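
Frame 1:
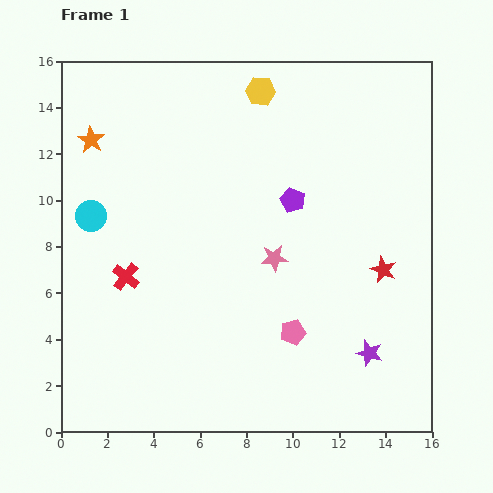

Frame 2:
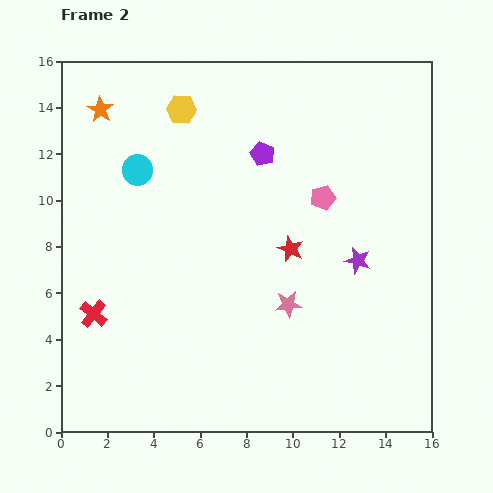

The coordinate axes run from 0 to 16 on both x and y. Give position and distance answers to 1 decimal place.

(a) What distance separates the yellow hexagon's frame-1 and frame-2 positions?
3.5

The yellow hexagon moved from (8.6, 14.7) to (5.2, 13.9), a distance of √(3.4² + 0.8²) ≈ 3.5.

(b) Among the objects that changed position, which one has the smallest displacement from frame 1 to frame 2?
the orange star

(moved 1.4)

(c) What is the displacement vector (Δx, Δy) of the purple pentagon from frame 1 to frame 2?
(-1.3, 2.0)

The purple pentagon was at (10.0, 10.0) in frame 1 and (8.7, 12.0) in frame 2.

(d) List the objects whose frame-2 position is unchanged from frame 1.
none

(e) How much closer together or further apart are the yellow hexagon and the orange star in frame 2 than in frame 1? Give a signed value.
-4.1

Distance in frame 1: 7.6. Distance in frame 2: 3.5.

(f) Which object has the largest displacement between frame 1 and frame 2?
the pink pentagon

(moved 5.9; next 4.1)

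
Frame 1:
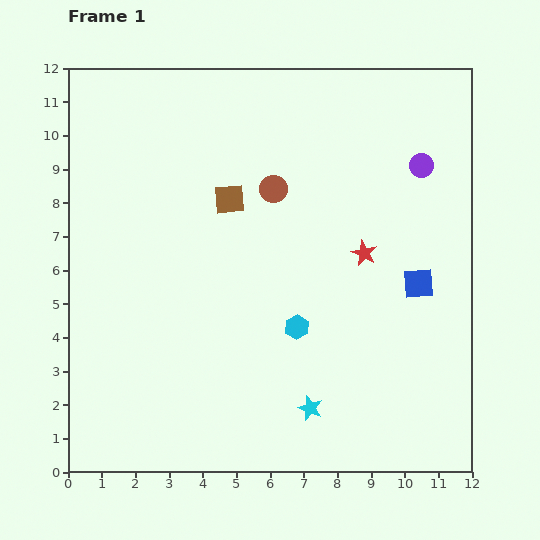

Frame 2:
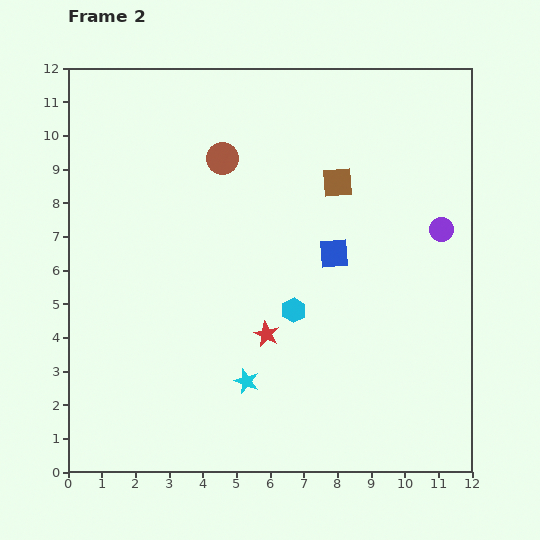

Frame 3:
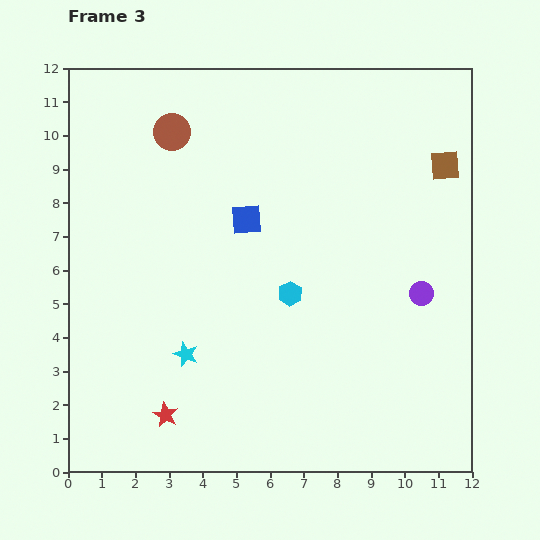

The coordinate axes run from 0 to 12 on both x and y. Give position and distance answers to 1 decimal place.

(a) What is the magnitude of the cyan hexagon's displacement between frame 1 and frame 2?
0.5

The cyan hexagon moved from (6.8, 4.3) to (6.7, 4.8), a distance of √(0.1² + 0.5²) ≈ 0.5.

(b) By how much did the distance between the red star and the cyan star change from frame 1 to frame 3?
-3.0

Distance in frame 1: 4.9. Distance in frame 3: 1.9.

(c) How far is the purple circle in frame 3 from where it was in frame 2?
2.0

The purple circle moved from (11.1, 7.2) to (10.5, 5.3), a distance of √(0.6² + 1.9²) ≈ 2.0.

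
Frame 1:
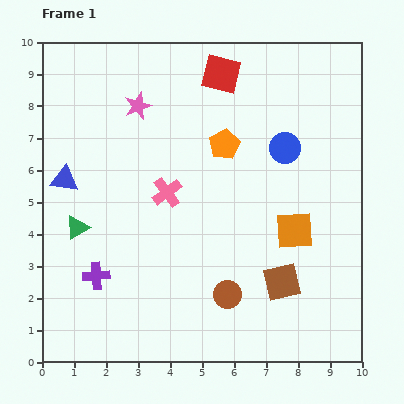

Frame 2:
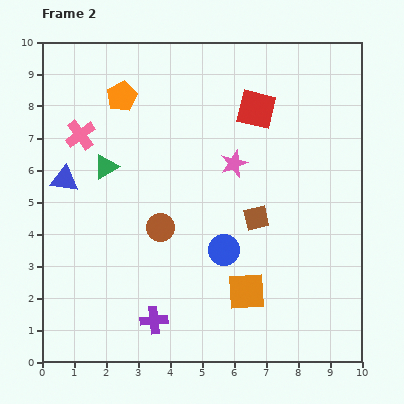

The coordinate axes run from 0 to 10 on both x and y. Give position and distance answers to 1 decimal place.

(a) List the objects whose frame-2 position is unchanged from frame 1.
the blue triangle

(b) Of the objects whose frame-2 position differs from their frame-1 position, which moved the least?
the red square

(moved 1.6)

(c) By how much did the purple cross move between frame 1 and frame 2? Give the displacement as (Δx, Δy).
(1.8, -1.4)

The purple cross was at (1.7, 2.7) in frame 1 and (3.5, 1.3) in frame 2.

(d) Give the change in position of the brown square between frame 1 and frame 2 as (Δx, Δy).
(-0.8, 2.0)

The brown square was at (7.5, 2.5) in frame 1 and (6.7, 4.5) in frame 2.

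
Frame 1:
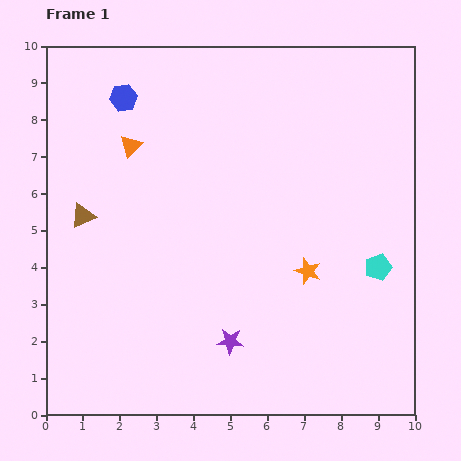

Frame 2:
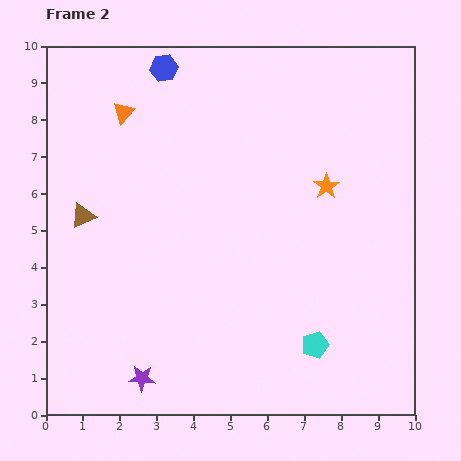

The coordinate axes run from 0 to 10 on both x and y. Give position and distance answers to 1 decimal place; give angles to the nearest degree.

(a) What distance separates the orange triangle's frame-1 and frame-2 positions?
0.9

The orange triangle moved from (2.3, 7.3) to (2.1, 8.2), a distance of √(0.2² + 0.9²) ≈ 0.9.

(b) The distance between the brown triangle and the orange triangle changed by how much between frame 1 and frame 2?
+0.7

Distance in frame 1: 2.3. Distance in frame 2: 3.0.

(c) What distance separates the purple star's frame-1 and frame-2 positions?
2.6

The purple star moved from (5.0, 2.0) to (2.6, 1.0), a distance of √(2.4² + 1.0²) ≈ 2.6.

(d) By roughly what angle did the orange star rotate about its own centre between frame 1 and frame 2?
18° clockwise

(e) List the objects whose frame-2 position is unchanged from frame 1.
the brown triangle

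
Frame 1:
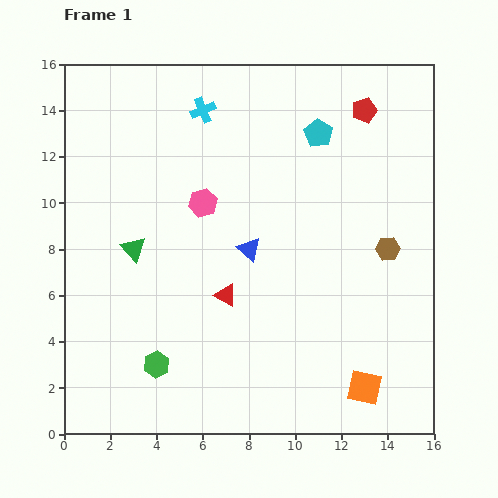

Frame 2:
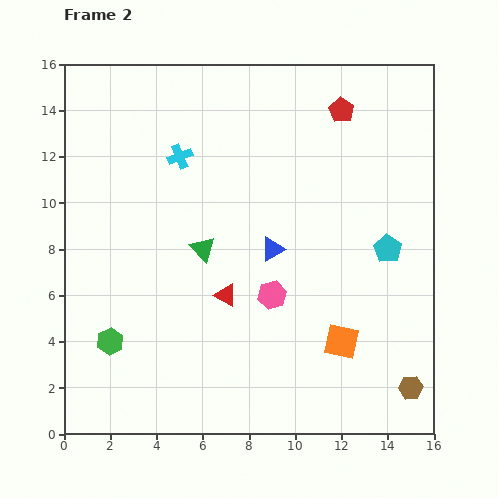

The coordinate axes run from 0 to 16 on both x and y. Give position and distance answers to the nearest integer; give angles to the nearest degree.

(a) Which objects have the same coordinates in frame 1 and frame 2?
the red triangle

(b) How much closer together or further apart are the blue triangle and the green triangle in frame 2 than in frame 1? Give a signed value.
-2

Distance in frame 1: 5. Distance in frame 2: 3.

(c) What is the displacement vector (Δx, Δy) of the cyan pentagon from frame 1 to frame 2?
(3, -5)

The cyan pentagon was at (11, 13) in frame 1 and (14, 8) in frame 2.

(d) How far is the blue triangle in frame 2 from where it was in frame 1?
1

The blue triangle moved from (8, 8) to (9, 8), a distance of √(1² + 0²) ≈ 1.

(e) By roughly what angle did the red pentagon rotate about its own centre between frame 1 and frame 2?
24° counter-clockwise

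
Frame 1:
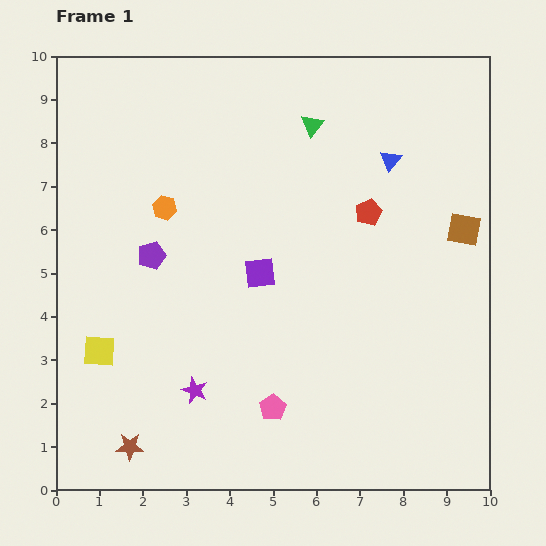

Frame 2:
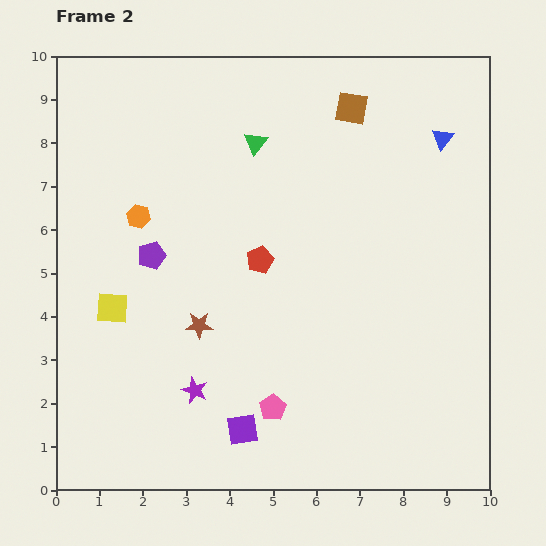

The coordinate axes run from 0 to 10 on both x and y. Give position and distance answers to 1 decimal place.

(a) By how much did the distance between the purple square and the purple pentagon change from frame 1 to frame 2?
+2.0

Distance in frame 1: 2.5. Distance in frame 2: 4.5.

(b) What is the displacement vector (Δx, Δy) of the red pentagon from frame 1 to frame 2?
(-2.5, -1.1)

The red pentagon was at (7.2, 6.4) in frame 1 and (4.7, 5.3) in frame 2.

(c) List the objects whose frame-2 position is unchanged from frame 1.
the purple star, the pink pentagon, the purple pentagon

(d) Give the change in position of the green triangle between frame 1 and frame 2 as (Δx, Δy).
(-1.3, -0.4)

The green triangle was at (5.9, 8.4) in frame 1 and (4.6, 8.0) in frame 2.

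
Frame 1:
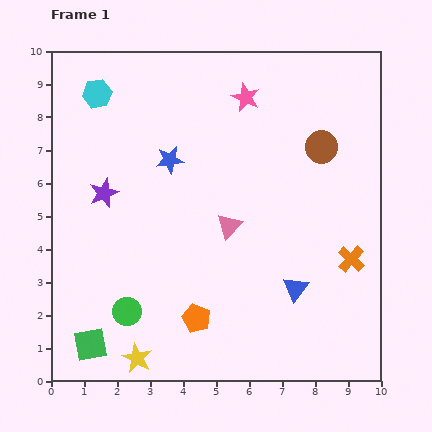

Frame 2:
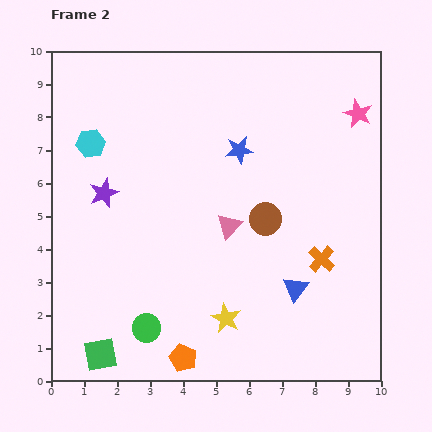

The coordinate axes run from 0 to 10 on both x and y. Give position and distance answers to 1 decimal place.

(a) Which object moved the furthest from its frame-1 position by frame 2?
the pink star

(moved 3.4; next 3.0)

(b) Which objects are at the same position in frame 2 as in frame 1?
the pink triangle, the purple star, the blue triangle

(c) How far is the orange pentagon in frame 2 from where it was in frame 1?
1.3

The orange pentagon moved from (4.4, 1.9) to (4.0, 0.7), a distance of √(0.4² + 1.2²) ≈ 1.3.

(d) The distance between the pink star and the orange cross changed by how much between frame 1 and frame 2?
-1.4

Distance in frame 1: 5.9. Distance in frame 2: 4.5.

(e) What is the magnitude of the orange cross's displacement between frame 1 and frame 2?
0.9

The orange cross moved from (9.1, 3.7) to (8.2, 3.7), a distance of √(0.9² + 0.0²) ≈ 0.9.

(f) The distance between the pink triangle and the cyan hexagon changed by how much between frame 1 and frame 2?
-0.8

Distance in frame 1: 5.7. Distance in frame 2: 4.9.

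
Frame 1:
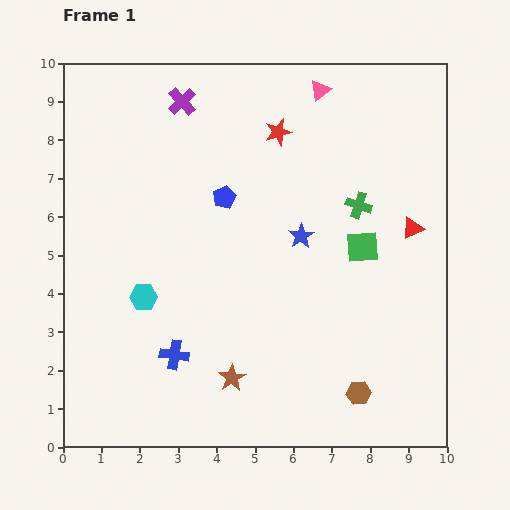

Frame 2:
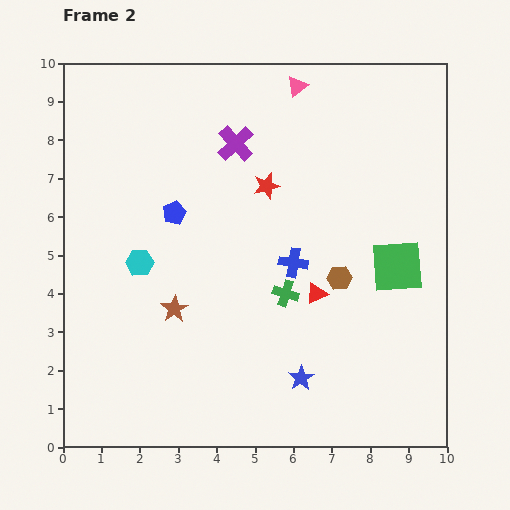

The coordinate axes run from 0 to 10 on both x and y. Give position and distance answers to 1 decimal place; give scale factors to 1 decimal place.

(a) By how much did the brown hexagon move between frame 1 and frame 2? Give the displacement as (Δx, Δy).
(-0.5, 3.0)

The brown hexagon was at (7.7, 1.4) in frame 1 and (7.2, 4.4) in frame 2.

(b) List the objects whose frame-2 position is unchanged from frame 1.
none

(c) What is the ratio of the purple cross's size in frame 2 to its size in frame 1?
1.3×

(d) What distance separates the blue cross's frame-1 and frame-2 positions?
3.9

The blue cross moved from (2.9, 2.4) to (6.0, 4.8), a distance of √(3.1² + 2.4²) ≈ 3.9.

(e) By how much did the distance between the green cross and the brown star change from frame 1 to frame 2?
-2.7

Distance in frame 1: 5.6. Distance in frame 2: 2.9.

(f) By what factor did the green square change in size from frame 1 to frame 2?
1.6×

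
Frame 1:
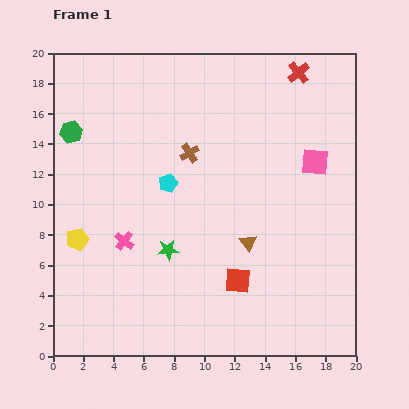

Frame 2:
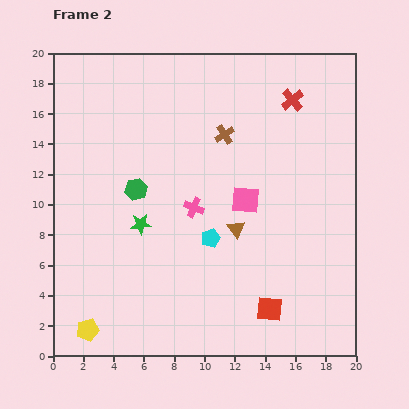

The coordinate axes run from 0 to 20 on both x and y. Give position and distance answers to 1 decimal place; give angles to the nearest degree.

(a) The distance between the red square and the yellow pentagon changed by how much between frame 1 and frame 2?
+1.2

Distance in frame 1: 10.9. Distance in frame 2: 12.1.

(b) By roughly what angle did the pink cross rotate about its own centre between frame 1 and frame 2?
16° counter-clockwise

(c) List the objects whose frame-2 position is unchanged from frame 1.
none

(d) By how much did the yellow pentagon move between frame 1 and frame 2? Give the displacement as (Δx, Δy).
(0.7, -6.0)

The yellow pentagon was at (1.6, 7.7) in frame 1 and (2.3, 1.7) in frame 2.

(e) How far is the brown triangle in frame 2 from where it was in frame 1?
1.2

The brown triangle moved from (12.9, 7.5) to (12.1, 8.4), a distance of √(0.8² + 0.9²) ≈ 1.2.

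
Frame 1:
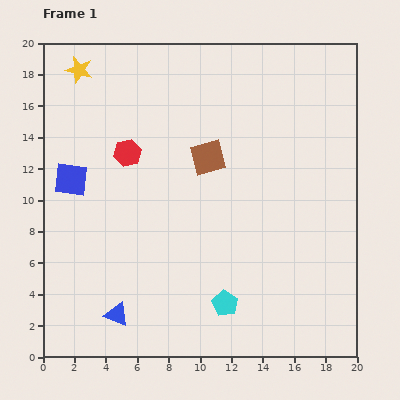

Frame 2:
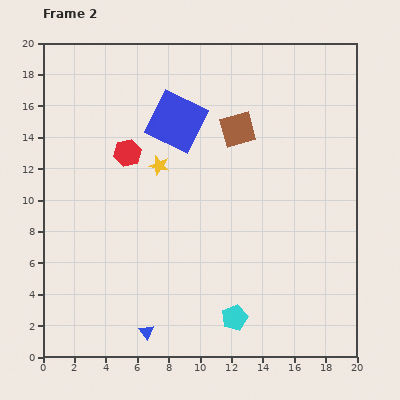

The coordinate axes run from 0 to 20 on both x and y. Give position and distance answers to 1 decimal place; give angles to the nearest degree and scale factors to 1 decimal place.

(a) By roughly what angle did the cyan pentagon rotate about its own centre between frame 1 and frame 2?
19° clockwise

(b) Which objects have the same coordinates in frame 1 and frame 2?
the red hexagon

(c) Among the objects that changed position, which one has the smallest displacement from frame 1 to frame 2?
the cyan pentagon

(moved 1.1)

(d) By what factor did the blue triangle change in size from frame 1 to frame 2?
0.6×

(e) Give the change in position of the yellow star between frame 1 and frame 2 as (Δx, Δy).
(5.1, -6.1)

The yellow star was at (2.3, 18.3) in frame 1 and (7.4, 12.2) in frame 2.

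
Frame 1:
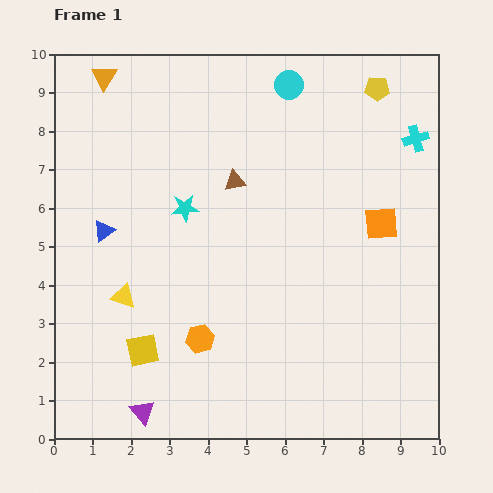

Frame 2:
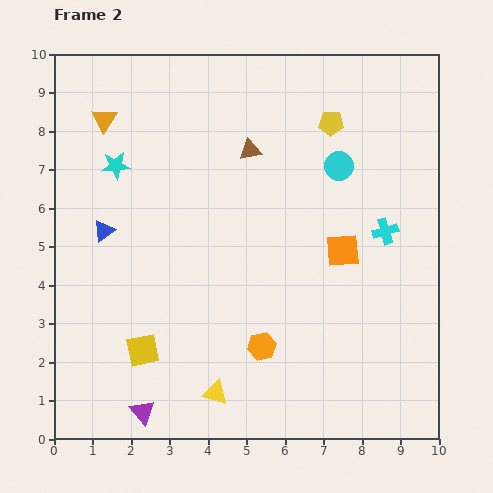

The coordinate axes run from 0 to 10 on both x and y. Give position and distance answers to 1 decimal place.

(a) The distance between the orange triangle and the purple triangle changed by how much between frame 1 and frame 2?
-1.1

Distance in frame 1: 8.8. Distance in frame 2: 7.7.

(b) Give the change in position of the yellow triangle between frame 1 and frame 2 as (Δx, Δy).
(2.4, -2.5)

The yellow triangle was at (1.8, 3.7) in frame 1 and (4.2, 1.2) in frame 2.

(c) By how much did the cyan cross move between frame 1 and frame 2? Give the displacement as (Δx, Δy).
(-0.8, -2.4)

The cyan cross was at (9.4, 7.8) in frame 1 and (8.6, 5.4) in frame 2.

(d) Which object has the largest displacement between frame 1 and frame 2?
the yellow triangle

(moved 3.5; next 2.5)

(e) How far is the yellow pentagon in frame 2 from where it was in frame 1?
1.5

The yellow pentagon moved from (8.4, 9.1) to (7.2, 8.2), a distance of √(1.2² + 0.9²) ≈ 1.5.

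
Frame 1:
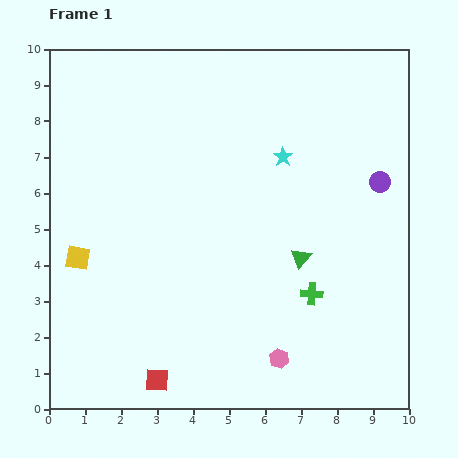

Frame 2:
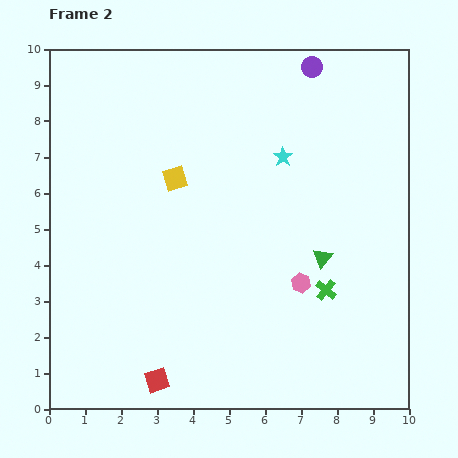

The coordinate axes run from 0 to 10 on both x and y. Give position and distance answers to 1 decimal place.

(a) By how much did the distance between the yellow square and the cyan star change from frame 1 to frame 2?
-3.3

Distance in frame 1: 6.4. Distance in frame 2: 3.1.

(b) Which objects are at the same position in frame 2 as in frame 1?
the cyan star, the red square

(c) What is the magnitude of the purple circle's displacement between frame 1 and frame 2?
3.7

The purple circle moved from (9.2, 6.3) to (7.3, 9.5), a distance of √(1.9² + 3.2²) ≈ 3.7.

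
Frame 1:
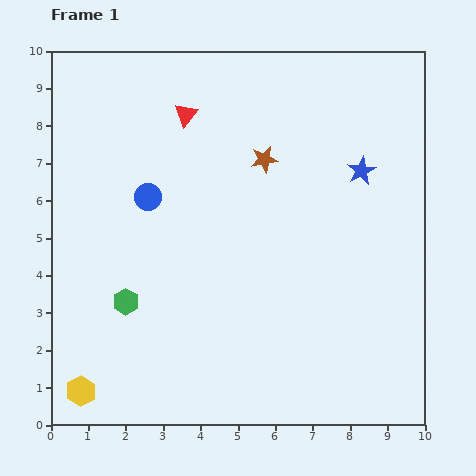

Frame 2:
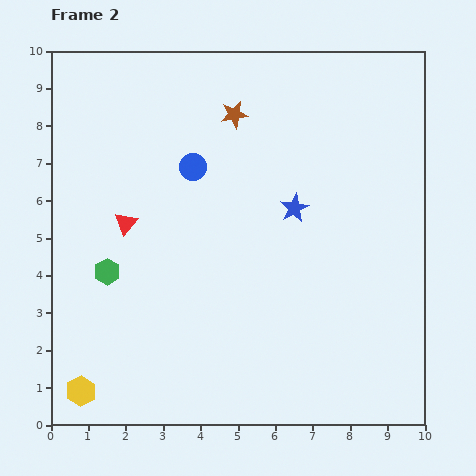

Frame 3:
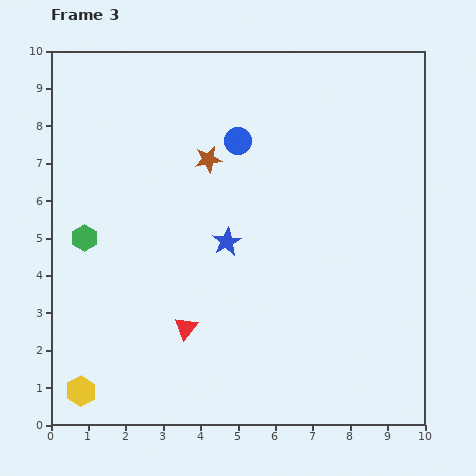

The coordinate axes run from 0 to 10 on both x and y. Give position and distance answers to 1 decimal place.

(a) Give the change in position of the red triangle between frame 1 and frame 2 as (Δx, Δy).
(-1.6, -2.9)

The red triangle was at (3.6, 8.3) in frame 1 and (2.0, 5.4) in frame 2.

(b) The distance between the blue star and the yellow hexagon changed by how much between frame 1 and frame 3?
-3.9

Distance in frame 1: 9.5. Distance in frame 3: 5.6.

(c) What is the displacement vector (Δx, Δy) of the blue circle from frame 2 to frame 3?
(1.2, 0.7)

The blue circle was at (3.8, 6.9) in frame 2 and (5.0, 7.6) in frame 3.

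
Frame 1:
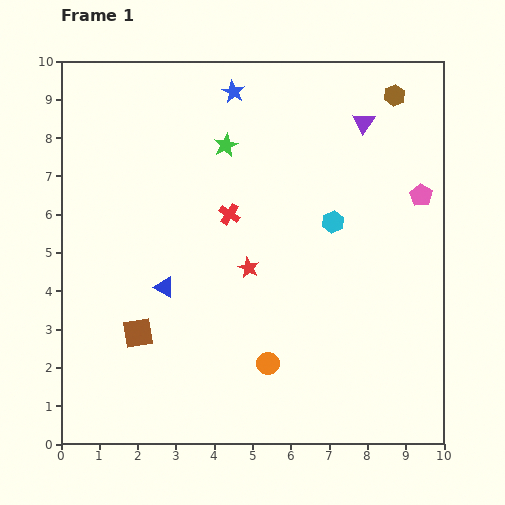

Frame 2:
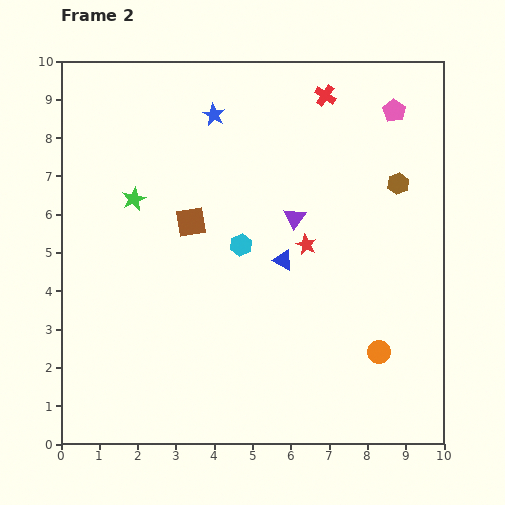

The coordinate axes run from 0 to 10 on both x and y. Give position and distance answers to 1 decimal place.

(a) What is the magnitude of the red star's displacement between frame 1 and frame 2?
1.6

The red star moved from (4.9, 4.6) to (6.4, 5.2), a distance of √(1.5² + 0.6²) ≈ 1.6.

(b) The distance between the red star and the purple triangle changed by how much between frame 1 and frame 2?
-4.0

Distance in frame 1: 4.8. Distance in frame 2: 0.8.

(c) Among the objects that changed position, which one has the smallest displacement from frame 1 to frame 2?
the blue star

(moved 0.8)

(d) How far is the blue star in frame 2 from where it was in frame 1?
0.8

The blue star moved from (4.5, 9.2) to (4.0, 8.6), a distance of √(0.5² + 0.6²) ≈ 0.8.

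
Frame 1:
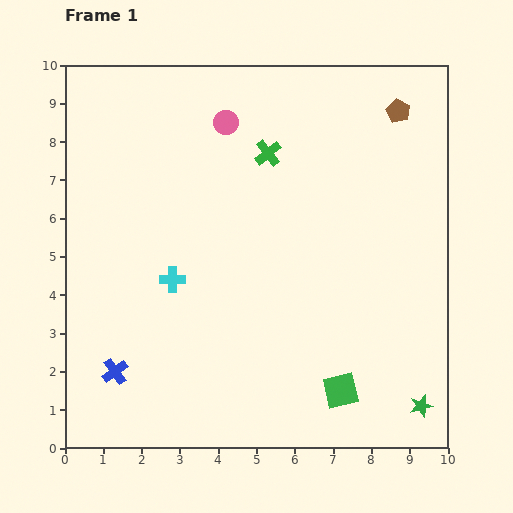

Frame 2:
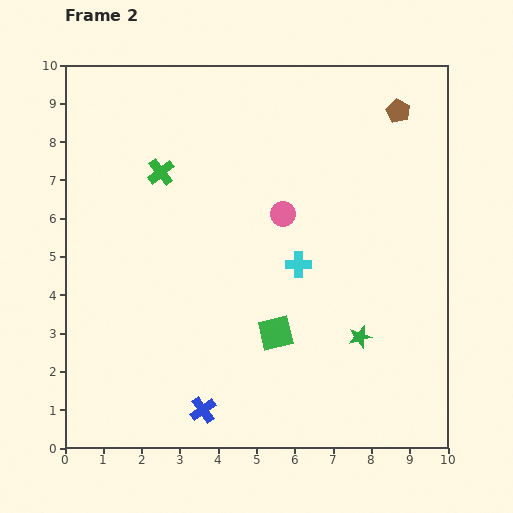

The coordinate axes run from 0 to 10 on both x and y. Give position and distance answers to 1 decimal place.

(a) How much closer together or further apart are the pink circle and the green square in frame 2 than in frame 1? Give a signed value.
-4.5

Distance in frame 1: 7.6. Distance in frame 2: 3.1.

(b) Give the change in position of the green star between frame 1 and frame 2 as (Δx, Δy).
(-1.6, 1.8)

The green star was at (9.3, 1.1) in frame 1 and (7.7, 2.9) in frame 2.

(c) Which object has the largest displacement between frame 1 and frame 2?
the cyan cross

(moved 3.3; next 2.8)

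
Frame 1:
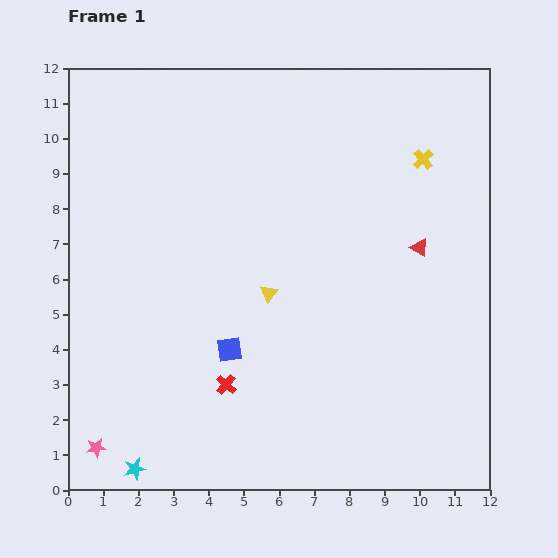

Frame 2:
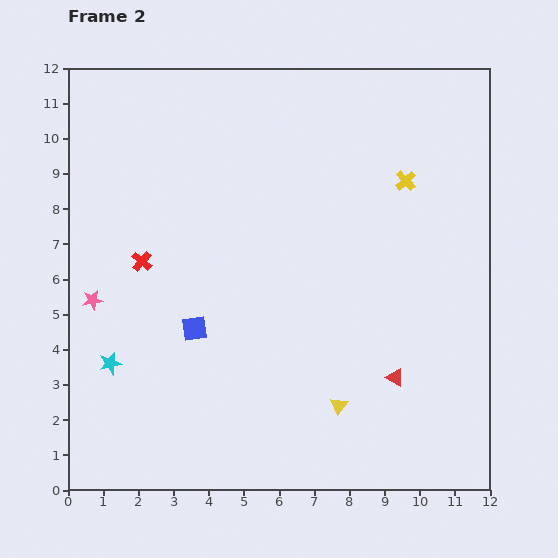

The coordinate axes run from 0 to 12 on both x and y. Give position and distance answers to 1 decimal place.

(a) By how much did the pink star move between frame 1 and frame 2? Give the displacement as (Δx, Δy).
(-0.1, 4.2)

The pink star was at (0.8, 1.2) in frame 1 and (0.7, 5.4) in frame 2.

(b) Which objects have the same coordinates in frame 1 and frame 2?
none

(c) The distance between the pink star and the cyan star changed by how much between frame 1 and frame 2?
+0.6

Distance in frame 1: 1.3. Distance in frame 2: 1.9.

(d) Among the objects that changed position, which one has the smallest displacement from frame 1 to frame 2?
the yellow cross

(moved 0.8)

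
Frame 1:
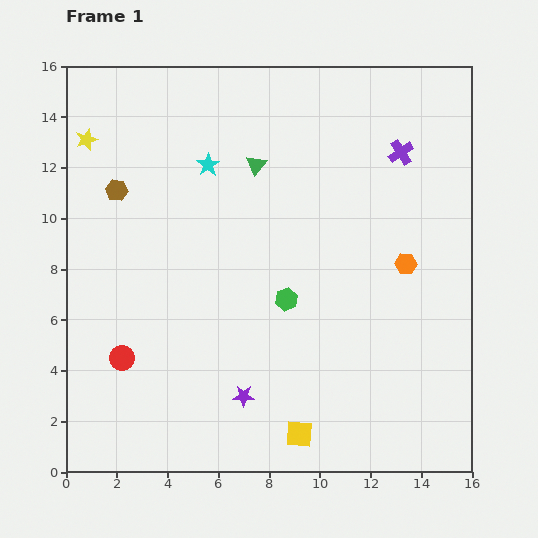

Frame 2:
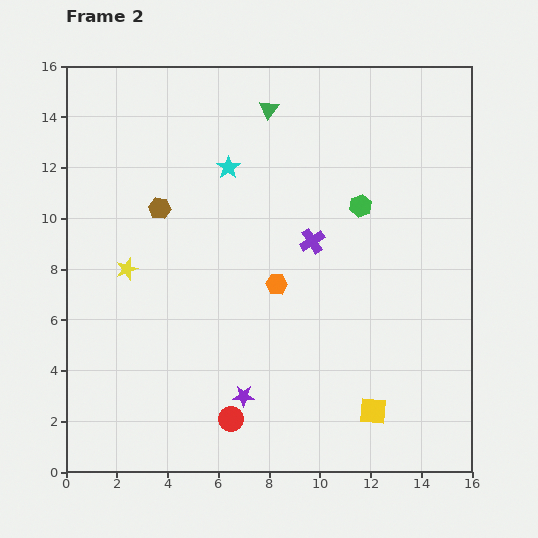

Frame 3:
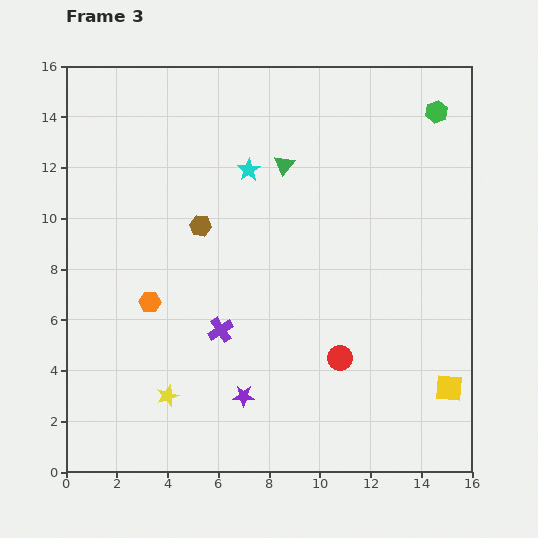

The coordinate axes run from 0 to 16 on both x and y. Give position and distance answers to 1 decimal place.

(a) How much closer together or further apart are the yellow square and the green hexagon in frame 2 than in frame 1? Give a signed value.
+2.8

Distance in frame 1: 5.3. Distance in frame 2: 8.1.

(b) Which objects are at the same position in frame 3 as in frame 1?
the purple star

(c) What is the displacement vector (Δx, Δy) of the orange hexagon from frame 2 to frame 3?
(-5.0, -0.7)

The orange hexagon was at (8.3, 7.4) in frame 2 and (3.3, 6.7) in frame 3.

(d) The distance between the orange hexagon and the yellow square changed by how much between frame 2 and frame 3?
+6.0

Distance in frame 2: 6.3. Distance in frame 3: 12.3.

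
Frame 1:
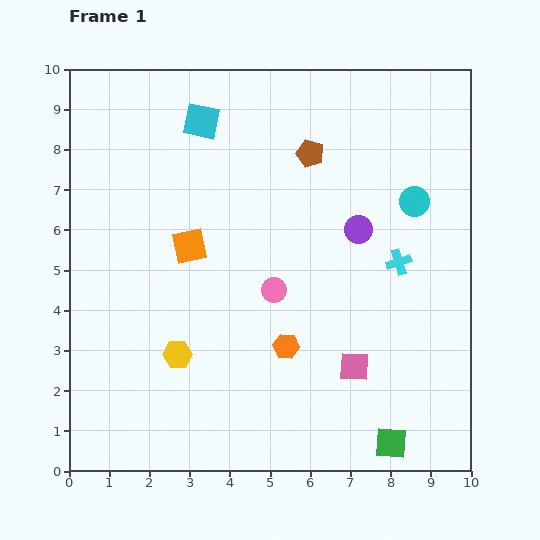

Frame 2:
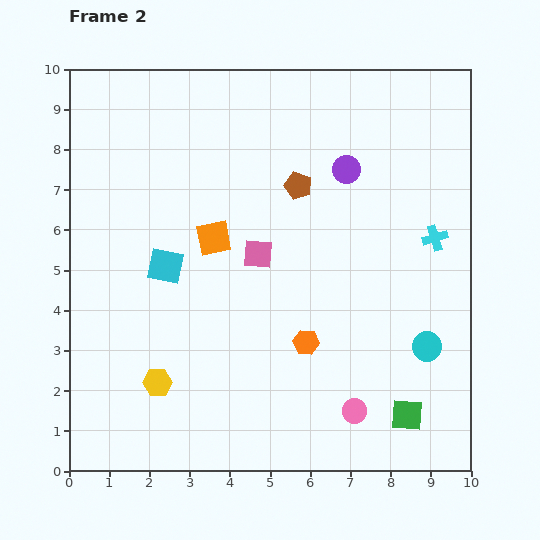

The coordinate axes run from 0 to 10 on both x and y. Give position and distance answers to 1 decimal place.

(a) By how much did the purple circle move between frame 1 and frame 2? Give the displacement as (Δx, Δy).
(-0.3, 1.5)

The purple circle was at (7.2, 6.0) in frame 1 and (6.9, 7.5) in frame 2.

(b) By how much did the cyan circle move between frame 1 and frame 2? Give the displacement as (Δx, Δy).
(0.3, -3.6)

The cyan circle was at (8.6, 6.7) in frame 1 and (8.9, 3.1) in frame 2.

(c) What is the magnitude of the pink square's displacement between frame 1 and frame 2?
3.7

The pink square moved from (7.1, 2.6) to (4.7, 5.4), a distance of √(2.4² + 2.8²) ≈ 3.7.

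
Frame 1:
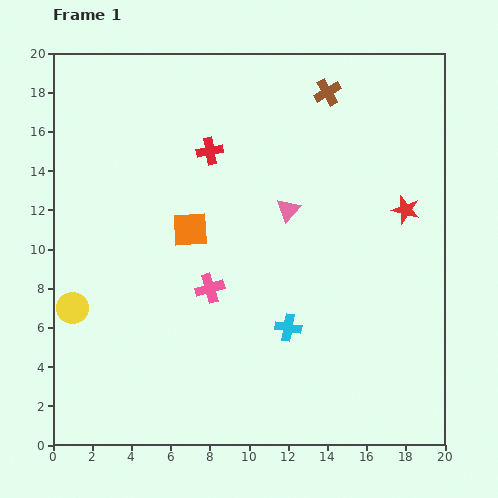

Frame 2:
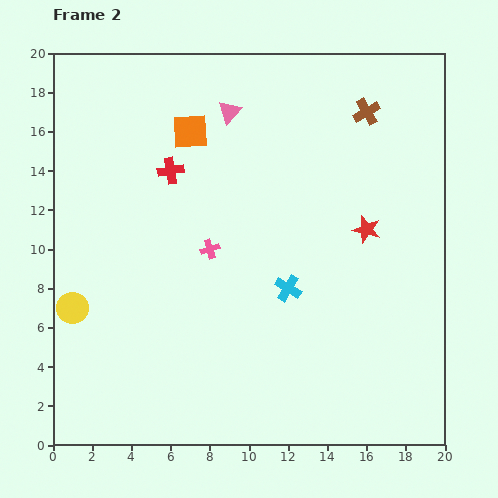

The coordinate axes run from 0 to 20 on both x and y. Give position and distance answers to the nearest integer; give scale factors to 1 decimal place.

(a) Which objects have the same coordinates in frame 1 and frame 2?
the yellow circle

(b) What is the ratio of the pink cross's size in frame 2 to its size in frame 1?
0.7×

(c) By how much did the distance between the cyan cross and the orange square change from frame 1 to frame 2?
+2

Distance in frame 1: 7. Distance in frame 2: 9.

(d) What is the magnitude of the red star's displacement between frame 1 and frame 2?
2

The red star moved from (18, 12) to (16, 11), a distance of √(2² + 1²) ≈ 2.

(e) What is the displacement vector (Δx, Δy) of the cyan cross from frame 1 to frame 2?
(0, 2)

The cyan cross was at (12, 6) in frame 1 and (12, 8) in frame 2.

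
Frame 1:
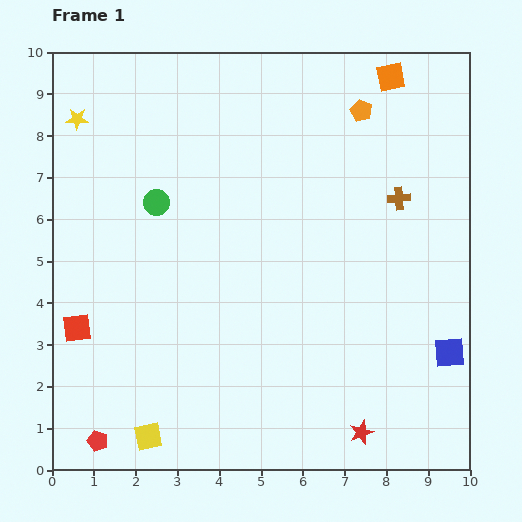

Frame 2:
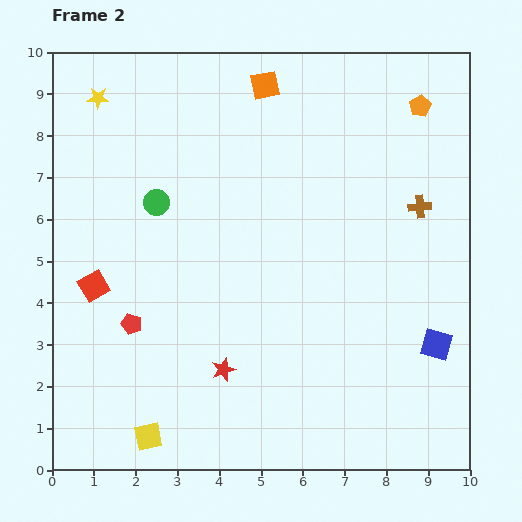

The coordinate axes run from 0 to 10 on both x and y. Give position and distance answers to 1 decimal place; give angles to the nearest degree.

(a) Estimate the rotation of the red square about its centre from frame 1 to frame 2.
23° counter-clockwise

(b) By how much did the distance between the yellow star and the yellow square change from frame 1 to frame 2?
+0.4

Distance in frame 1: 7.8. Distance in frame 2: 8.2.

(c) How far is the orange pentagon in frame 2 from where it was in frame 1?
1.4

The orange pentagon moved from (7.4, 8.6) to (8.8, 8.7), a distance of √(1.4² + 0.1²) ≈ 1.4.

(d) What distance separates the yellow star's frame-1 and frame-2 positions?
0.7

The yellow star moved from (0.6, 8.4) to (1.1, 8.9), a distance of √(0.5² + 0.5²) ≈ 0.7.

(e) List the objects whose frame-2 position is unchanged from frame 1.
the green circle, the yellow square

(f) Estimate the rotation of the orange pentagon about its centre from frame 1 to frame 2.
17° clockwise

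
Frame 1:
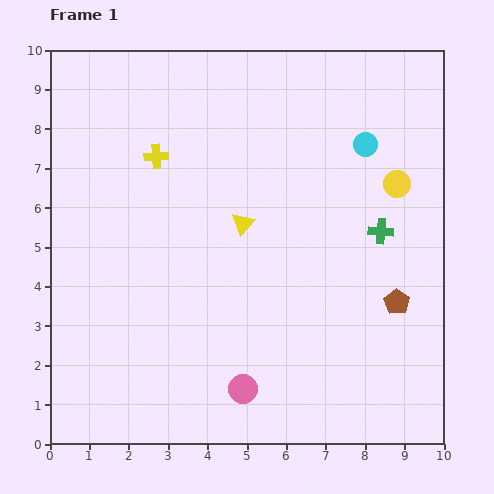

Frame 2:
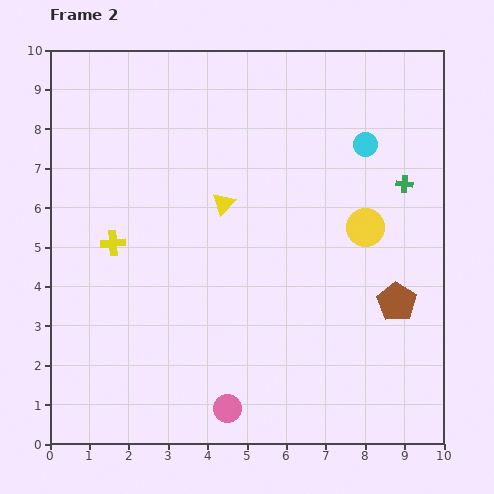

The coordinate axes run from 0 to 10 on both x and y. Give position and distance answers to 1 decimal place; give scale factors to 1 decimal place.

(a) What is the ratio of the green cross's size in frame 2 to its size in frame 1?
0.7×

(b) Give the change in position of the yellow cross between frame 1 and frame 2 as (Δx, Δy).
(-1.1, -2.2)

The yellow cross was at (2.7, 7.3) in frame 1 and (1.6, 5.1) in frame 2.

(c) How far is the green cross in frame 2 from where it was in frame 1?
1.3

The green cross moved from (8.4, 5.4) to (9.0, 6.6), a distance of √(0.6² + 1.2²) ≈ 1.3.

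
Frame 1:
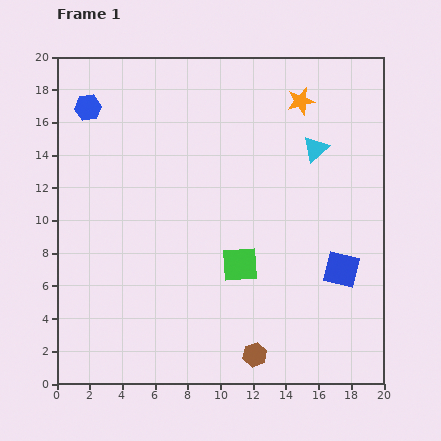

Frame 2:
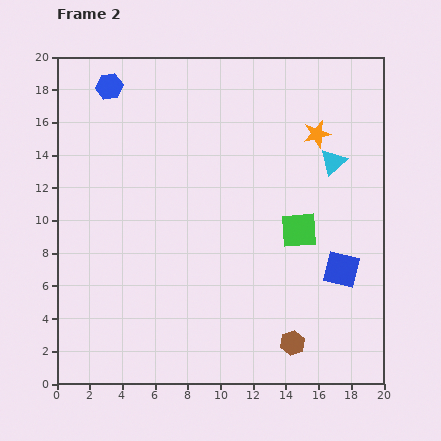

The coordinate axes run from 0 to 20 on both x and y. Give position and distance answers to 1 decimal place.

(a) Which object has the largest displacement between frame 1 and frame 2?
the green square

(moved 4.2; next 2.4)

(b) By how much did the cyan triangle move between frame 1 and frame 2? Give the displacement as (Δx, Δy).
(1.1, -0.8)

The cyan triangle was at (15.8, 14.4) in frame 1 and (16.9, 13.6) in frame 2.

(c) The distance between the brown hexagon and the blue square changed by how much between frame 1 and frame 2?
-2.0

Distance in frame 1: 7.4. Distance in frame 2: 5.4.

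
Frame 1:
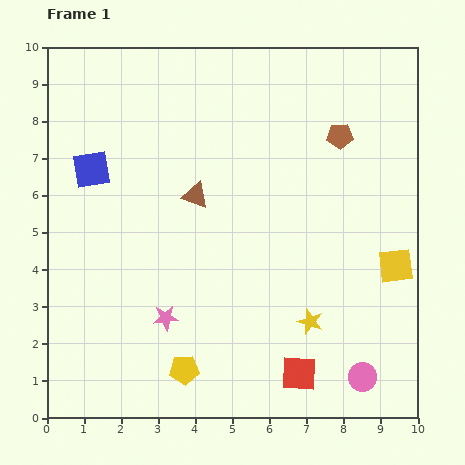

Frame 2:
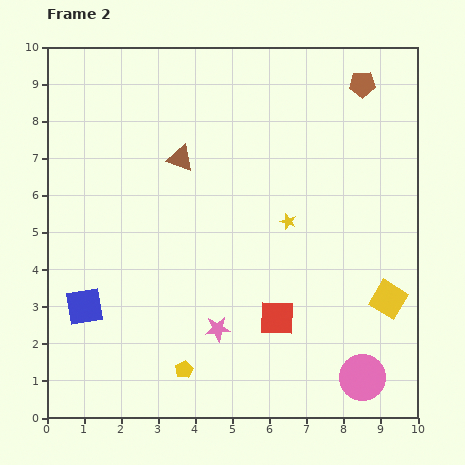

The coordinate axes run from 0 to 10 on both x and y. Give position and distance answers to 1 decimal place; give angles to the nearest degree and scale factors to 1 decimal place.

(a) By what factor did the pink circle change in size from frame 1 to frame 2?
1.6×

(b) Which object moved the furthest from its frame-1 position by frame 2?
the blue square

(moved 3.7; next 2.8)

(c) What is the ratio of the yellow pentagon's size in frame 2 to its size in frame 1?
0.6×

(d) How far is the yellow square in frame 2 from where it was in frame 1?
0.9

The yellow square moved from (9.4, 4.1) to (9.2, 3.2), a distance of √(0.2² + 0.9²) ≈ 0.9.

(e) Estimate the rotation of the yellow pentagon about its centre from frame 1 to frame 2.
26° counter-clockwise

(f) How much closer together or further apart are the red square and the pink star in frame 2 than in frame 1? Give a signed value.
-2.3

Distance in frame 1: 3.9. Distance in frame 2: 1.6.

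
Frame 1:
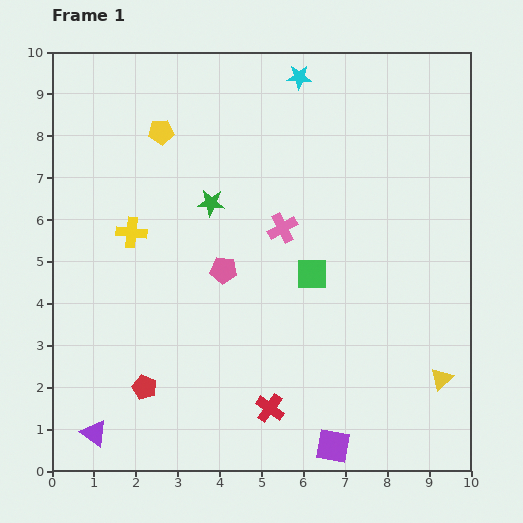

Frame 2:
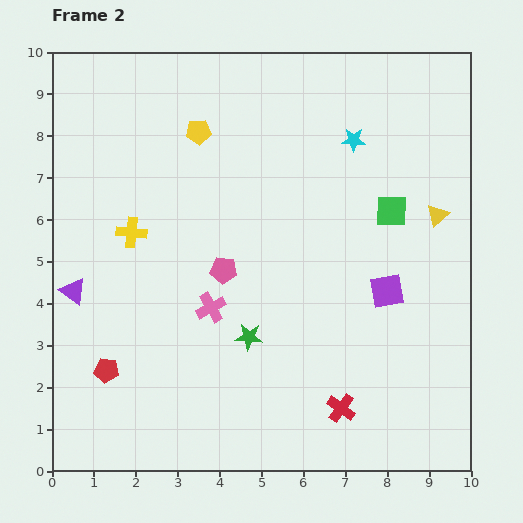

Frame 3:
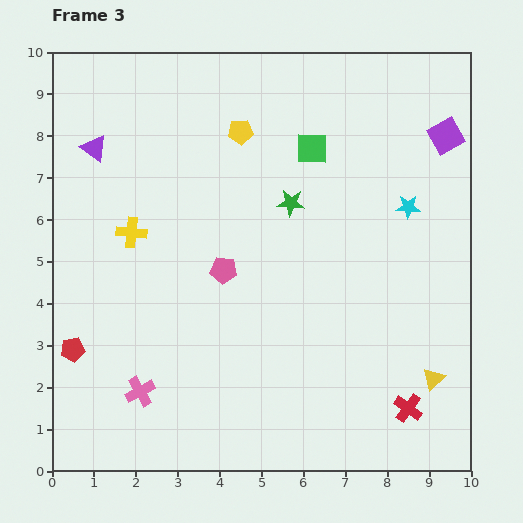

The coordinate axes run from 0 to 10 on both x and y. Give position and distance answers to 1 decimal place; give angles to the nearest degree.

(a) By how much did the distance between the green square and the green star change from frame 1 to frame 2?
+1.6

Distance in frame 1: 2.9. Distance in frame 2: 4.5.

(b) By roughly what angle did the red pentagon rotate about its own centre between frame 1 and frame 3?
31° counter-clockwise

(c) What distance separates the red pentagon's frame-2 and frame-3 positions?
0.9

The red pentagon moved from (1.3, 2.4) to (0.5, 2.9), a distance of √(0.8² + 0.5²) ≈ 0.9.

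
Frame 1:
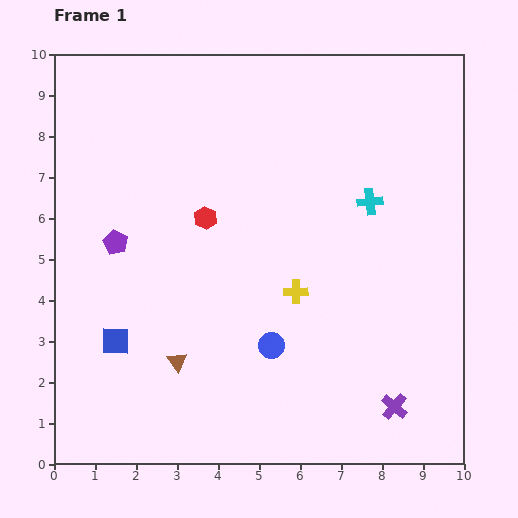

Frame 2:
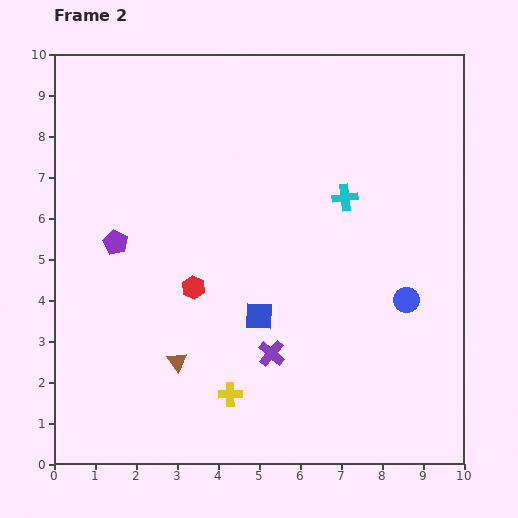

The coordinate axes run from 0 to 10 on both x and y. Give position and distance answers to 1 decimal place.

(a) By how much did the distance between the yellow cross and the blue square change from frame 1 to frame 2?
-2.6

Distance in frame 1: 4.6. Distance in frame 2: 2.0.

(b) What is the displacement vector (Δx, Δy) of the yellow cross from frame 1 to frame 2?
(-1.6, -2.5)

The yellow cross was at (5.9, 4.2) in frame 1 and (4.3, 1.7) in frame 2.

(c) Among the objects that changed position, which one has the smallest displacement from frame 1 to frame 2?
the cyan cross

(moved 0.6)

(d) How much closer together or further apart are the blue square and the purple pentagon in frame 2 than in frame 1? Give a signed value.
+1.5

Distance in frame 1: 2.4. Distance in frame 2: 3.9.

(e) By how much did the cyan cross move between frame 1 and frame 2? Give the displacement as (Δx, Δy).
(-0.6, 0.1)

The cyan cross was at (7.7, 6.4) in frame 1 and (7.1, 6.5) in frame 2.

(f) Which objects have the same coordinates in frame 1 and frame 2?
the brown triangle, the purple pentagon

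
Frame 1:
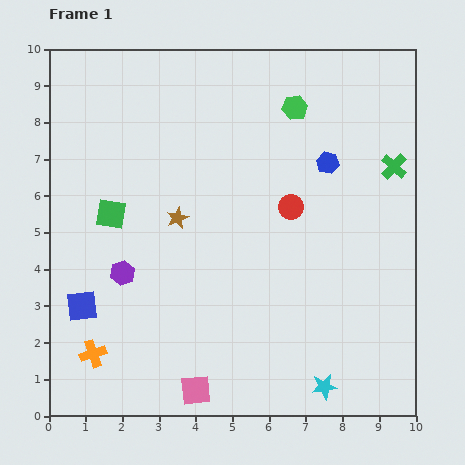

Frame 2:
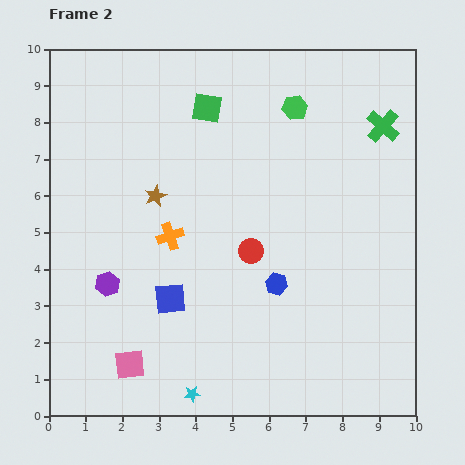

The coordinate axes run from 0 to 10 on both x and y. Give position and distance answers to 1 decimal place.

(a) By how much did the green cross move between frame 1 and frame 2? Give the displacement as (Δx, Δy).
(-0.3, 1.1)

The green cross was at (9.4, 6.8) in frame 1 and (9.1, 7.9) in frame 2.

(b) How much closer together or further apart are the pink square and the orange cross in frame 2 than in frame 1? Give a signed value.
+0.7

Distance in frame 1: 3.0. Distance in frame 2: 3.7.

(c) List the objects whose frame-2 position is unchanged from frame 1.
the green hexagon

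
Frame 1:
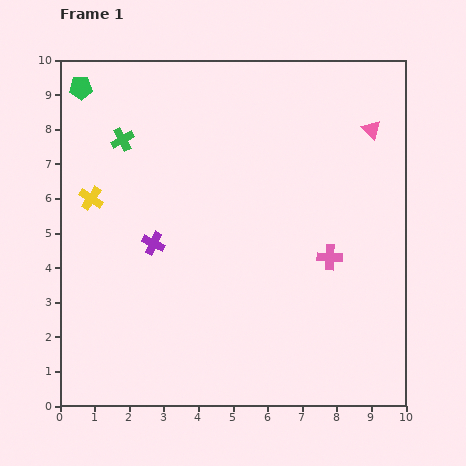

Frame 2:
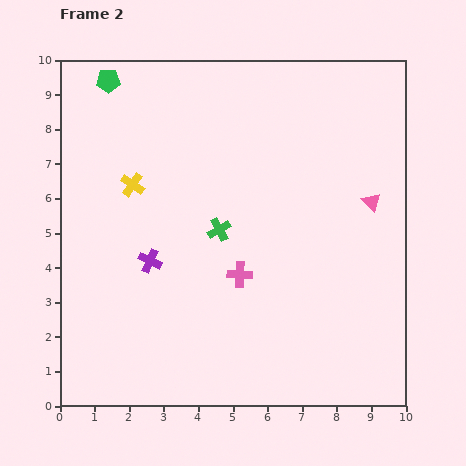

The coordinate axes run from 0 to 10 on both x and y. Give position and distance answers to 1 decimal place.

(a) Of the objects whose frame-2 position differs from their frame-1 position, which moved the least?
the purple cross

(moved 0.5)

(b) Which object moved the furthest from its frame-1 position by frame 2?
the green cross

(moved 3.8; next 2.6)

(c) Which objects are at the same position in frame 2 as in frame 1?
none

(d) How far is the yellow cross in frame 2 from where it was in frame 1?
1.3

The yellow cross moved from (0.9, 6.0) to (2.1, 6.4), a distance of √(1.2² + 0.4²) ≈ 1.3.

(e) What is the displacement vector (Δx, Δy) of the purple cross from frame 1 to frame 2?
(-0.1, -0.5)

The purple cross was at (2.7, 4.7) in frame 1 and (2.6, 4.2) in frame 2.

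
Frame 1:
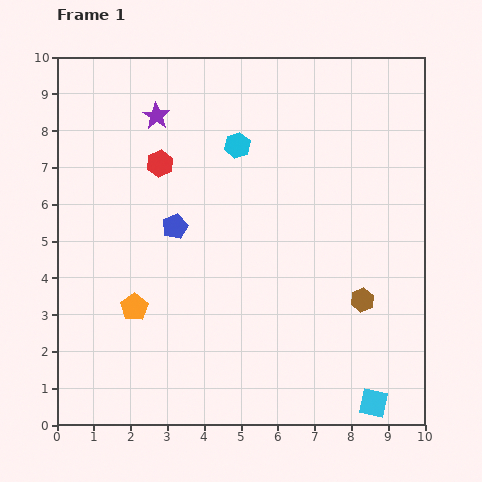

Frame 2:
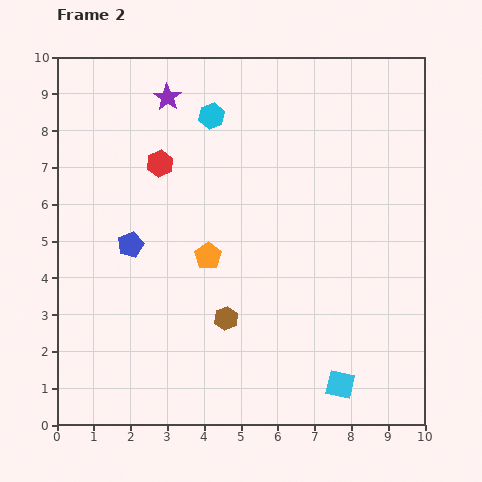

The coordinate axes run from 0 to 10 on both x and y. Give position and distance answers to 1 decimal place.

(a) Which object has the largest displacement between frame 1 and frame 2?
the brown hexagon

(moved 3.7; next 2.4)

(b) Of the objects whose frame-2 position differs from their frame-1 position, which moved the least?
the purple star

(moved 0.6)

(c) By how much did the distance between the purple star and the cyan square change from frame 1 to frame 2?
-0.7

Distance in frame 1: 9.8. Distance in frame 2: 9.1.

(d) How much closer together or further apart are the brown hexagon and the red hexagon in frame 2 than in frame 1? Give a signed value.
-2.0

Distance in frame 1: 6.6. Distance in frame 2: 4.6.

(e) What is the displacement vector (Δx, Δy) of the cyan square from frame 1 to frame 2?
(-0.9, 0.5)

The cyan square was at (8.6, 0.6) in frame 1 and (7.7, 1.1) in frame 2.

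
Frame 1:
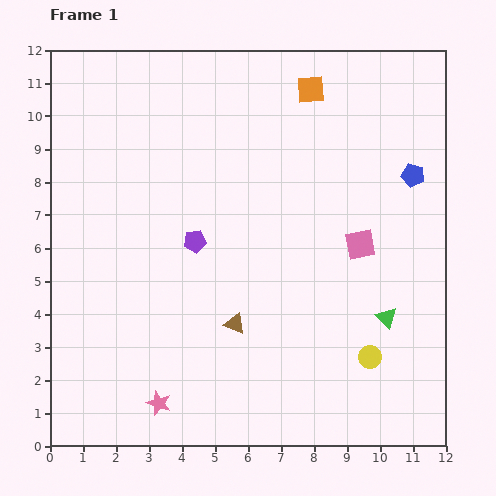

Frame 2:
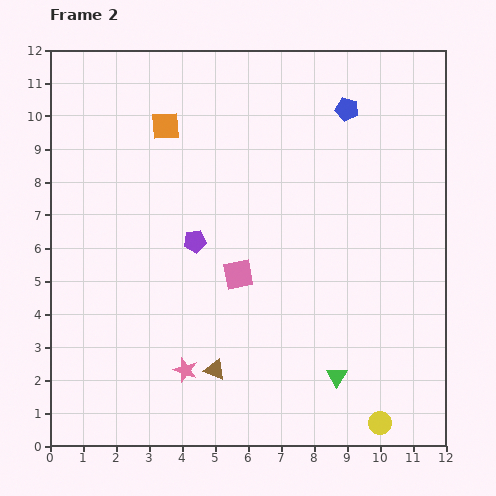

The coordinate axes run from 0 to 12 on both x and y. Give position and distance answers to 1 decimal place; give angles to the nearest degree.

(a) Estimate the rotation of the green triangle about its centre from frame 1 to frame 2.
16° clockwise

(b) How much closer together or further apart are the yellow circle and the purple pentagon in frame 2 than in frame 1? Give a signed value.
+1.4

Distance in frame 1: 6.4. Distance in frame 2: 7.8.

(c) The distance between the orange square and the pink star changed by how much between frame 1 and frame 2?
-3.2

Distance in frame 1: 10.6. Distance in frame 2: 7.4.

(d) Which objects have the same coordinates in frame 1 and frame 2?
the purple pentagon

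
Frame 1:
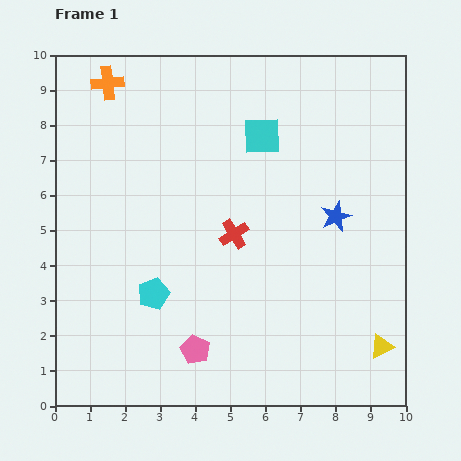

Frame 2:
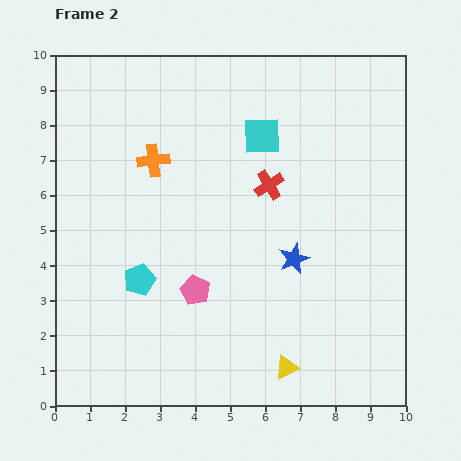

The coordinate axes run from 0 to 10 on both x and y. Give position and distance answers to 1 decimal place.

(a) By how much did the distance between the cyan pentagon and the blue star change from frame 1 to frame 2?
-1.2

Distance in frame 1: 5.6. Distance in frame 2: 4.4.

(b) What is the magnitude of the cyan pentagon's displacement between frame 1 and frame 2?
0.6

The cyan pentagon moved from (2.8, 3.2) to (2.4, 3.6), a distance of √(0.4² + 0.4²) ≈ 0.6.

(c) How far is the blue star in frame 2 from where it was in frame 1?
1.7

The blue star moved from (8.0, 5.4) to (6.8, 4.2), a distance of √(1.2² + 1.2²) ≈ 1.7.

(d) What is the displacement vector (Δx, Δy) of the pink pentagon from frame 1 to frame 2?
(0.0, 1.7)

The pink pentagon was at (4.0, 1.6) in frame 1 and (4.0, 3.3) in frame 2.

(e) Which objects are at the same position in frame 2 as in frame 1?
the cyan square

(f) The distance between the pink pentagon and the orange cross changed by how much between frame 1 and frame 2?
-4.1

Distance in frame 1: 8.0. Distance in frame 2: 3.9.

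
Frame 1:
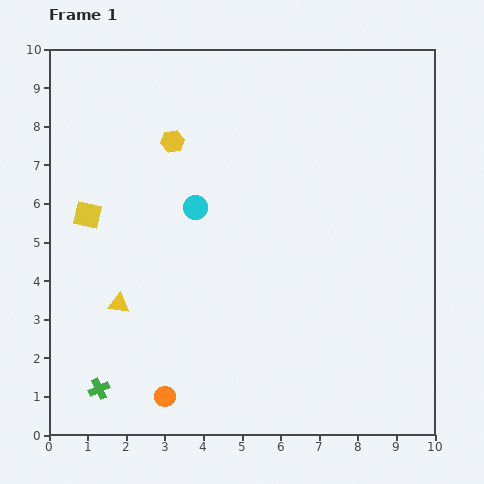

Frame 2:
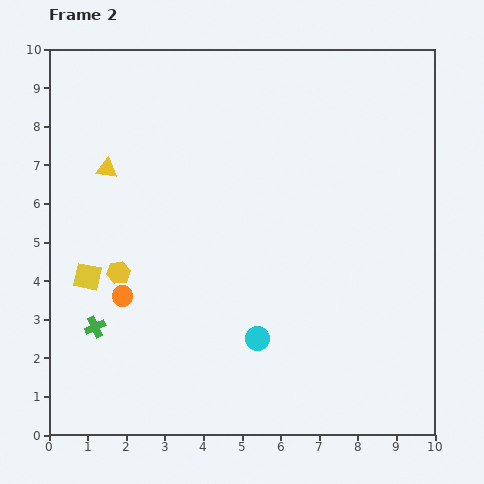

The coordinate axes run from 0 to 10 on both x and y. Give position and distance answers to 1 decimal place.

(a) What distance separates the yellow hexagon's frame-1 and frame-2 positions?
3.7

The yellow hexagon moved from (3.2, 7.6) to (1.8, 4.2), a distance of √(1.4² + 3.4²) ≈ 3.7.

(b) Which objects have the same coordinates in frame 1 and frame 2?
none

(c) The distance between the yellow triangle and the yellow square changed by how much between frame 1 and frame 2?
+0.4

Distance in frame 1: 2.4. Distance in frame 2: 2.8.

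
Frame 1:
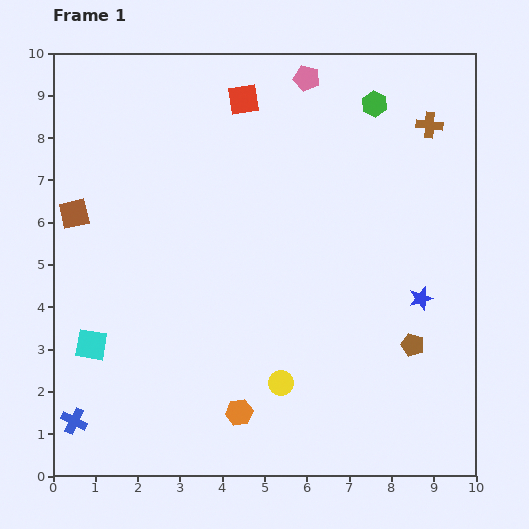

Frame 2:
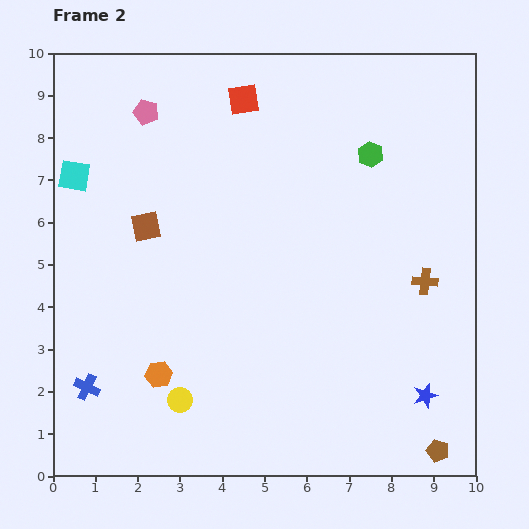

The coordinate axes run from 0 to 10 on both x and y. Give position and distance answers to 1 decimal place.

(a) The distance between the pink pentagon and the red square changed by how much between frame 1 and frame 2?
+0.7

Distance in frame 1: 1.6. Distance in frame 2: 2.3.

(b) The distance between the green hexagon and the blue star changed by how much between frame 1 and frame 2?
+1.1

Distance in frame 1: 4.7. Distance in frame 2: 5.8.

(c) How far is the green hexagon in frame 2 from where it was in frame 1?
1.2

The green hexagon moved from (7.6, 8.8) to (7.5, 7.6), a distance of √(0.1² + 1.2²) ≈ 1.2.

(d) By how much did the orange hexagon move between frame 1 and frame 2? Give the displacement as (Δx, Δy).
(-1.9, 0.9)

The orange hexagon was at (4.4, 1.5) in frame 1 and (2.5, 2.4) in frame 2.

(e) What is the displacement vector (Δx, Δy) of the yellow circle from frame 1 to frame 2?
(-2.4, -0.4)

The yellow circle was at (5.4, 2.2) in frame 1 and (3.0, 1.8) in frame 2.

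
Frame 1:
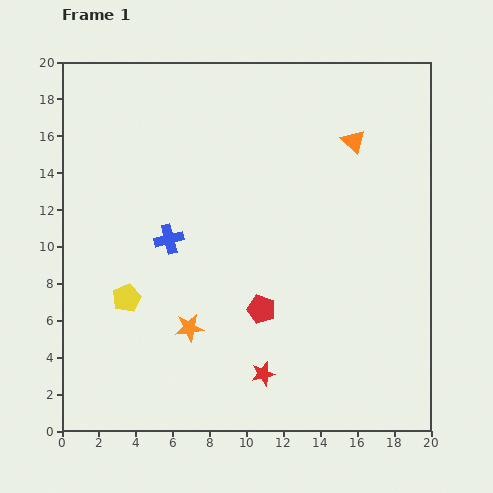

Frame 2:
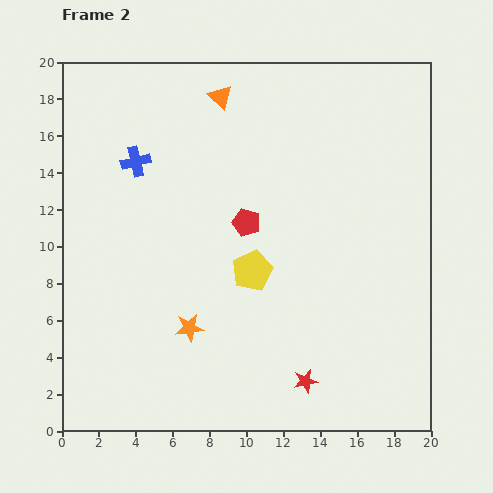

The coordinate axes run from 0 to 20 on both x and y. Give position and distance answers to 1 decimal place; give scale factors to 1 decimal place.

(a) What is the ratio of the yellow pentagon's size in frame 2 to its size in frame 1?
1.4×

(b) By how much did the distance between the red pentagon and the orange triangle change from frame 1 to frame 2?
-3.5

Distance in frame 1: 10.4. Distance in frame 2: 6.9.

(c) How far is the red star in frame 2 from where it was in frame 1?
2.3

The red star moved from (10.9, 3.1) to (13.2, 2.7), a distance of √(2.3² + 0.4²) ≈ 2.3.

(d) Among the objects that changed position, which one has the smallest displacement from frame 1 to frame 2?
the red star

(moved 2.3)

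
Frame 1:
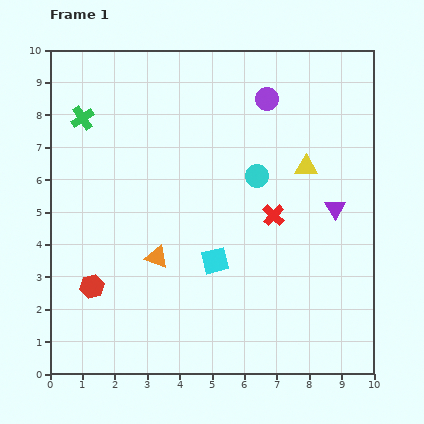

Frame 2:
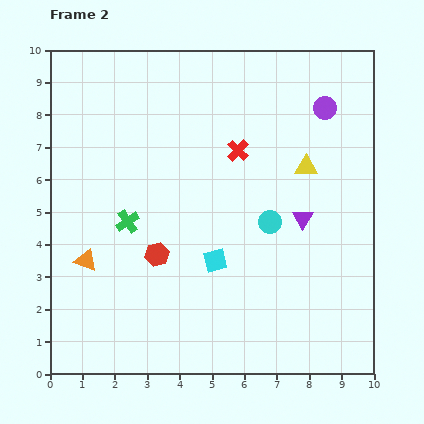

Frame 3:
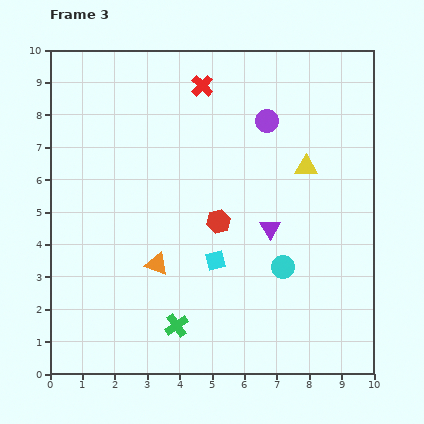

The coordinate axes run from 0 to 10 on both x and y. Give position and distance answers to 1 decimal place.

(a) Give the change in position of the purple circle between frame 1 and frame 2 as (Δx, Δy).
(1.8, -0.3)

The purple circle was at (6.7, 8.5) in frame 1 and (8.5, 8.2) in frame 2.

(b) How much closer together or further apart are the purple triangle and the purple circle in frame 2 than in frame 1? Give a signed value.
-0.5

Distance in frame 1: 4.0. Distance in frame 2: 3.5.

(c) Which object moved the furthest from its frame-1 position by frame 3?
the green cross

(moved 7.0; next 4.6)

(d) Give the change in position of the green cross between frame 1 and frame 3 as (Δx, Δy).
(2.9, -6.4)

The green cross was at (1.0, 7.9) in frame 1 and (3.9, 1.5) in frame 3.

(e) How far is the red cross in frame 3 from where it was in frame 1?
4.6

The red cross moved from (6.9, 4.9) to (4.7, 8.9), a distance of √(2.2² + 4.0²) ≈ 4.6.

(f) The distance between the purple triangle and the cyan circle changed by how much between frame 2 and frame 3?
+0.3

Distance in frame 2: 1.0. Distance in frame 3: 1.3.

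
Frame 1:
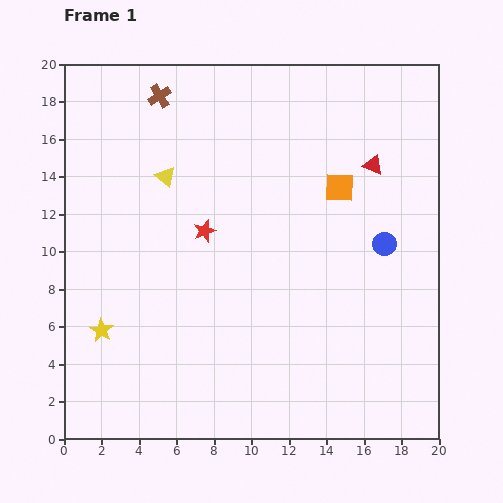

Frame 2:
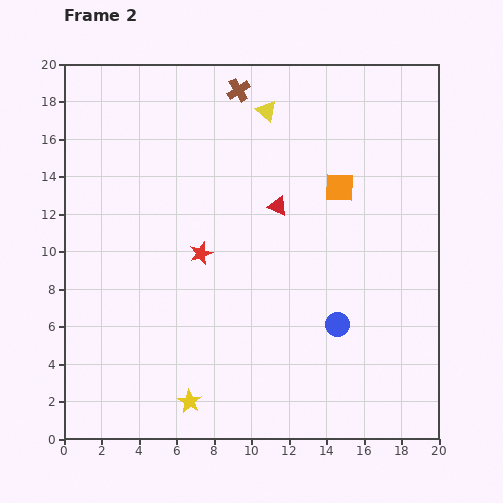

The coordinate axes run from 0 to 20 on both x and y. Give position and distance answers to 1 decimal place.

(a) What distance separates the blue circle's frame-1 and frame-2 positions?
5.0

The blue circle moved from (17.1, 10.4) to (14.6, 6.1), a distance of √(2.5² + 4.3²) ≈ 5.0.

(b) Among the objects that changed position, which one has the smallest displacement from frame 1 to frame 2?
the red star

(moved 1.2)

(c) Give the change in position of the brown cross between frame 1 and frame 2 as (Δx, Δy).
(4.2, 0.3)

The brown cross was at (5.1, 18.3) in frame 1 and (9.3, 18.6) in frame 2.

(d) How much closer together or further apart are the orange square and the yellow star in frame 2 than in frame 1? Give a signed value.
-0.9

Distance in frame 1: 14.8. Distance in frame 2: 13.9.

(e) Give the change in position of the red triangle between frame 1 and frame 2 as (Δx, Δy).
(-5.1, -2.2)

The red triangle was at (16.5, 14.6) in frame 1 and (11.4, 12.4) in frame 2.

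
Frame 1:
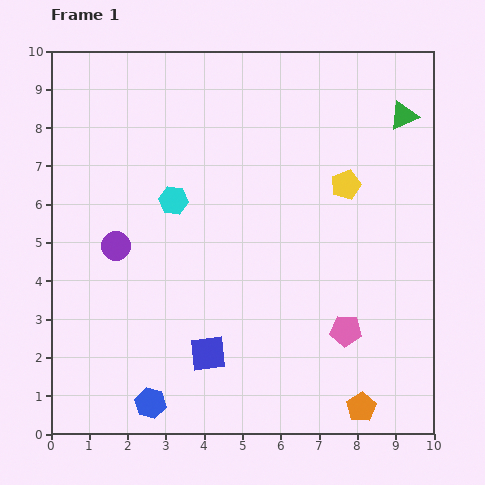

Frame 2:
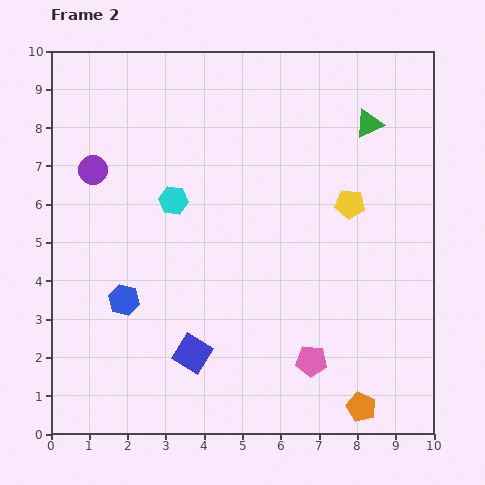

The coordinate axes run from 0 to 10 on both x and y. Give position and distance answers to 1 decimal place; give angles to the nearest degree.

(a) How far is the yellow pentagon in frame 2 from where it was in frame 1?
0.5

The yellow pentagon moved from (7.7, 6.5) to (7.8, 6.0), a distance of √(0.1² + 0.5²) ≈ 0.5.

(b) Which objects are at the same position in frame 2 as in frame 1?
the cyan hexagon, the orange pentagon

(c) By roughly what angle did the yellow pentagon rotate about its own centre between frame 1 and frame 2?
26° clockwise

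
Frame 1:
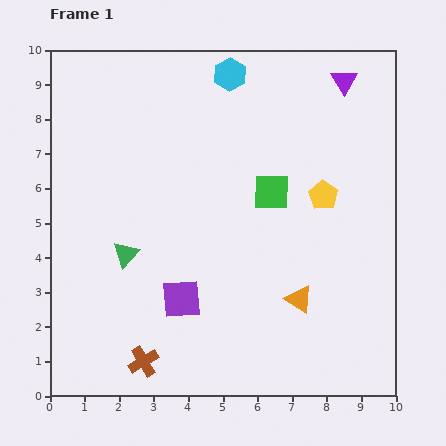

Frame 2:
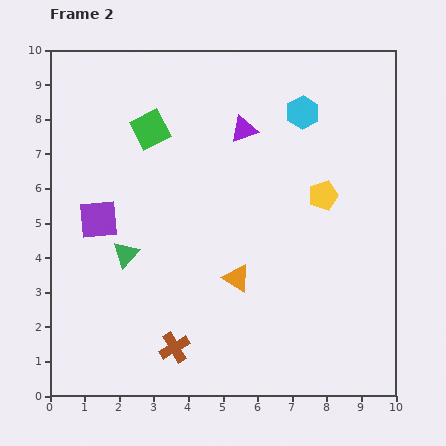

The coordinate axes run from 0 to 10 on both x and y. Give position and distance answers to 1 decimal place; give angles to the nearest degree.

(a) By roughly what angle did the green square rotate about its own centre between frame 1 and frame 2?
28° counter-clockwise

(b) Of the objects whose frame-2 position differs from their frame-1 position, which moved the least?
the brown cross

(moved 1.0)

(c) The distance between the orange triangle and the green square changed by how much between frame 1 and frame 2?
+1.8

Distance in frame 1: 3.2. Distance in frame 2: 5.0.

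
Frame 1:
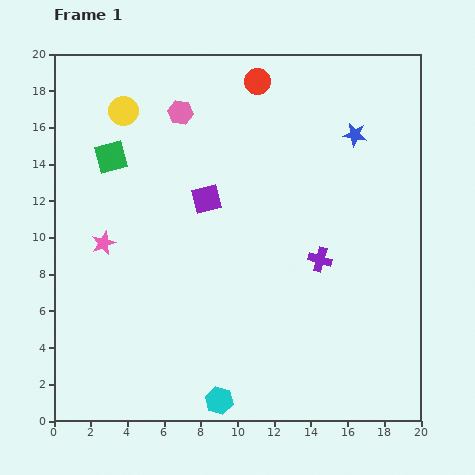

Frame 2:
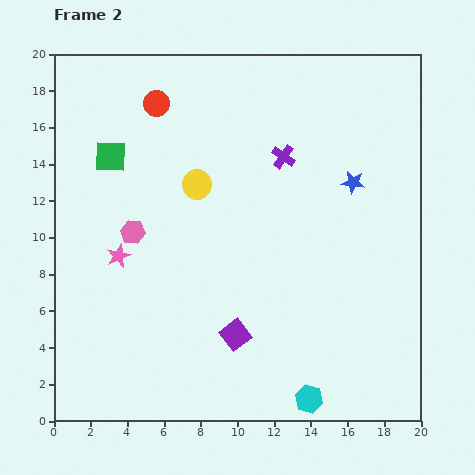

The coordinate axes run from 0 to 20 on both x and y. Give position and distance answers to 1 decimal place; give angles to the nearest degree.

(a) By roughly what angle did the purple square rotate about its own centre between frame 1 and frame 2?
23° counter-clockwise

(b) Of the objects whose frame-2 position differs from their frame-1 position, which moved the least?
the pink star

(moved 1.1)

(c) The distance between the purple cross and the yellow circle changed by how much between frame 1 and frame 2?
-8.5

Distance in frame 1: 13.4. Distance in frame 2: 4.9.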